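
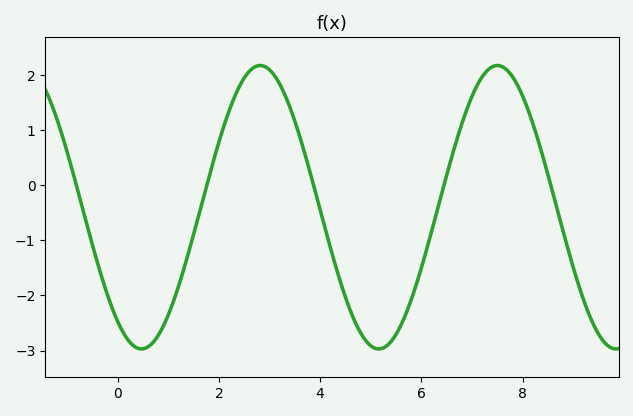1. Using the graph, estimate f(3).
2.1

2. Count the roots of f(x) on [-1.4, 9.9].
5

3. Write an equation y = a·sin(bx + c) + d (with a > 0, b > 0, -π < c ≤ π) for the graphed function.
y = 2.57sin(1.3x - 2.2) - 0.4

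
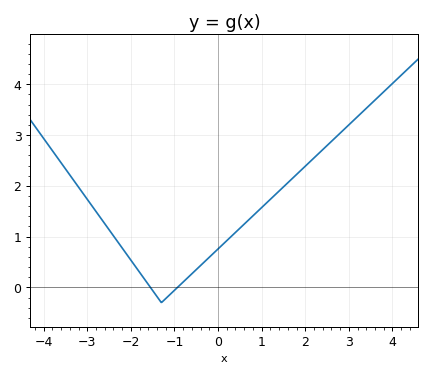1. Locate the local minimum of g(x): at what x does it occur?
-1.2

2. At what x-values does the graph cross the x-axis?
-1.6, -1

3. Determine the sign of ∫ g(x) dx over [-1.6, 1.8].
positive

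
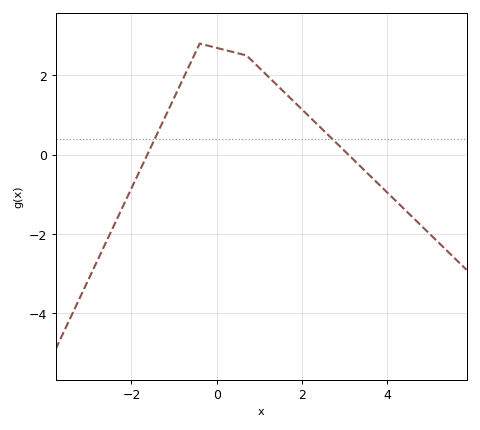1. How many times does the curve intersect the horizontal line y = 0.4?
2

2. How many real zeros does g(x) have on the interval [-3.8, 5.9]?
2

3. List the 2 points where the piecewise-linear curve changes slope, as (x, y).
(-0.4, 2.8); (0.7, 2.5)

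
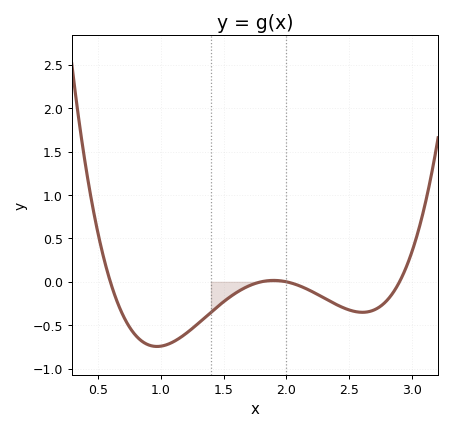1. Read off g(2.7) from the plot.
-0.323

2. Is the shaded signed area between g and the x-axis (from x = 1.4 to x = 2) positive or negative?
negative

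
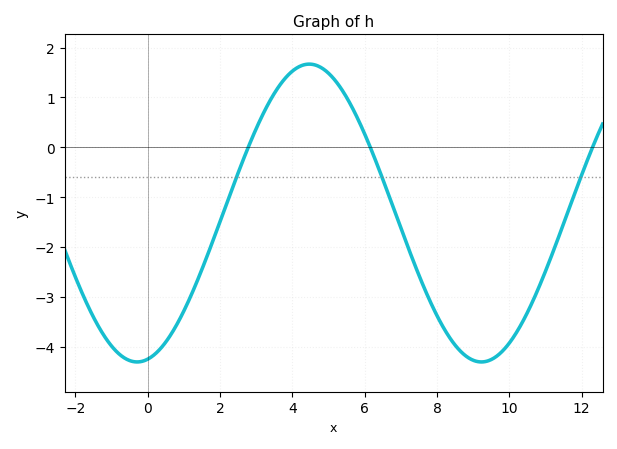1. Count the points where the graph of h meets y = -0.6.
3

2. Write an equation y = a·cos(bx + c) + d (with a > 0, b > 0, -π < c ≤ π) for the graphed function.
y = 2.99cos(0.66x - 2.95) - 1.32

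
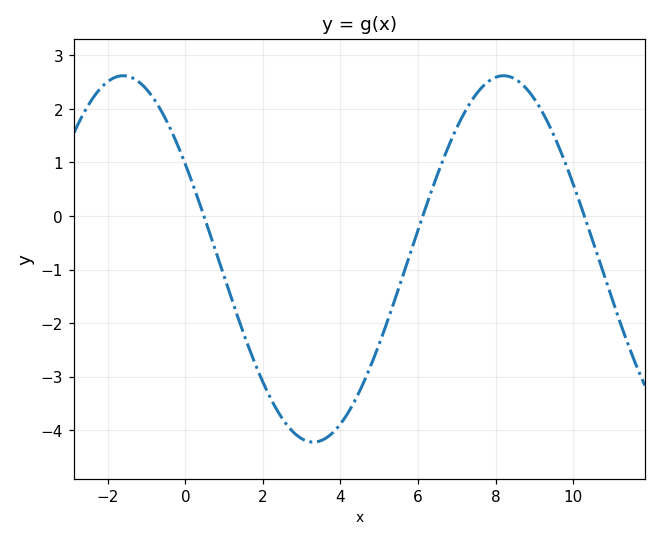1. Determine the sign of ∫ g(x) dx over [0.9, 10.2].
negative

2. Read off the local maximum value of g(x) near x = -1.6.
2.6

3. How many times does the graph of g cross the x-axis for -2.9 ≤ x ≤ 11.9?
3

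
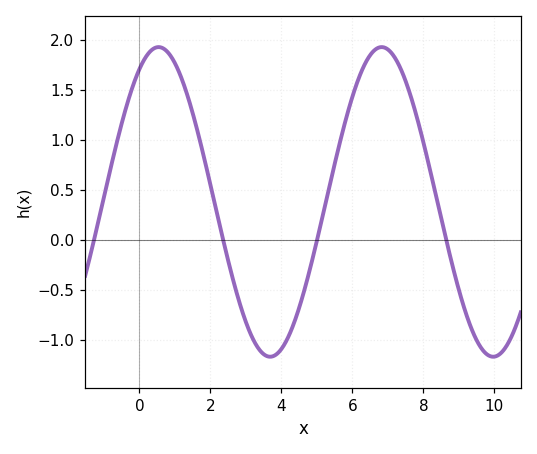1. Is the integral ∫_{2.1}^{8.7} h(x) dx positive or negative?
positive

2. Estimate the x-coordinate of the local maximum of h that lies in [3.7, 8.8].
6.82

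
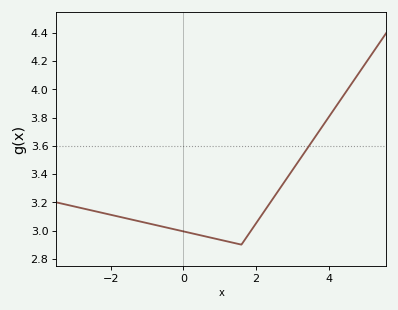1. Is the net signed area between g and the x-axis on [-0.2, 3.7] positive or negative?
positive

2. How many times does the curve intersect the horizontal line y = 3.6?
1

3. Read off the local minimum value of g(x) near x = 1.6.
2.9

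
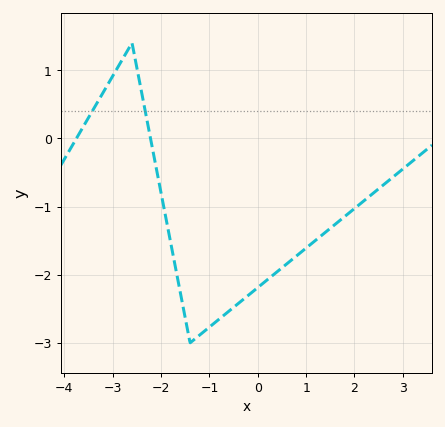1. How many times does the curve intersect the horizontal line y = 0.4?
2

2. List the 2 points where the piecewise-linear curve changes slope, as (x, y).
(-2.6, 1.4); (-1.4, -3)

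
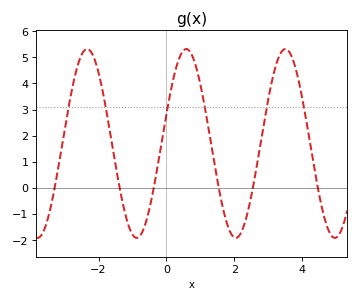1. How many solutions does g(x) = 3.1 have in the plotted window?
6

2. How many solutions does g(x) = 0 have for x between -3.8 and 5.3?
6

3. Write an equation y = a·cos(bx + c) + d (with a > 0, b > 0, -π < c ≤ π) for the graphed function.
y = 3.62cos(2.1x - 1.3) + 1.7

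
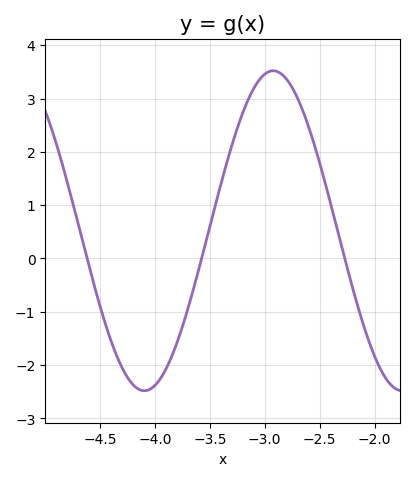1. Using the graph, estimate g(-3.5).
0.6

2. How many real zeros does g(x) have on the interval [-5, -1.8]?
3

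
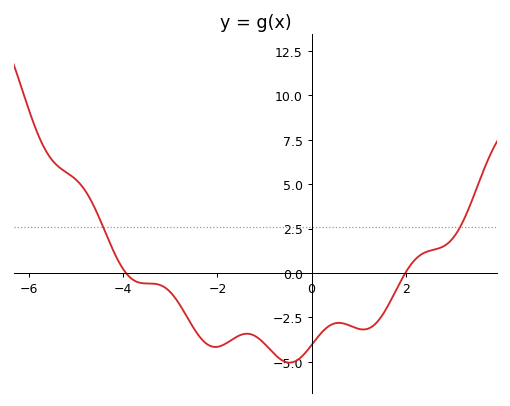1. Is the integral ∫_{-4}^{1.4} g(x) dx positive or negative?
negative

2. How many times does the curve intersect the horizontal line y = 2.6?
2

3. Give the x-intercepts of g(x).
-3.94, 1.99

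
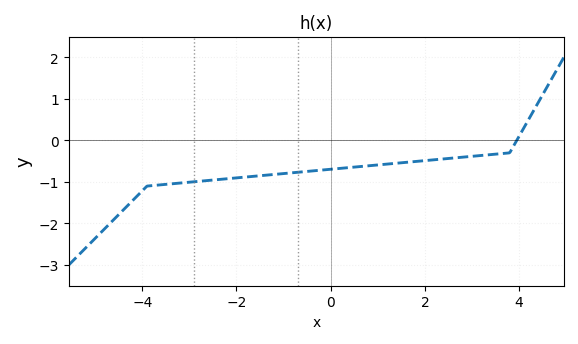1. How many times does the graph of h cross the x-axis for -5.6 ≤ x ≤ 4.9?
1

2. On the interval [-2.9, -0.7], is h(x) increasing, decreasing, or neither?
increasing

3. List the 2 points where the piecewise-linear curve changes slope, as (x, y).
(-3.9, -1.1); (3.8, -0.3)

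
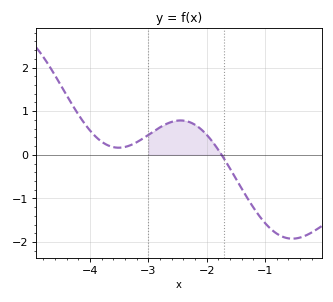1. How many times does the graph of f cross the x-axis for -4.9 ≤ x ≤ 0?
1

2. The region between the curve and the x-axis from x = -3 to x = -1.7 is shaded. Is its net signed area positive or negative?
positive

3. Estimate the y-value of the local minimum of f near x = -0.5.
-1.9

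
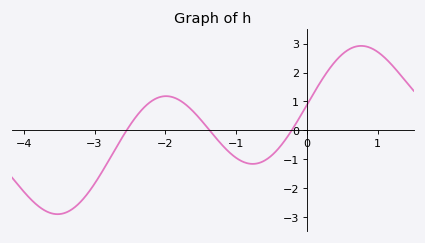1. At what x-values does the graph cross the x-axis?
-2.5, -1.4, -0.2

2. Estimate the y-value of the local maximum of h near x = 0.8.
2.9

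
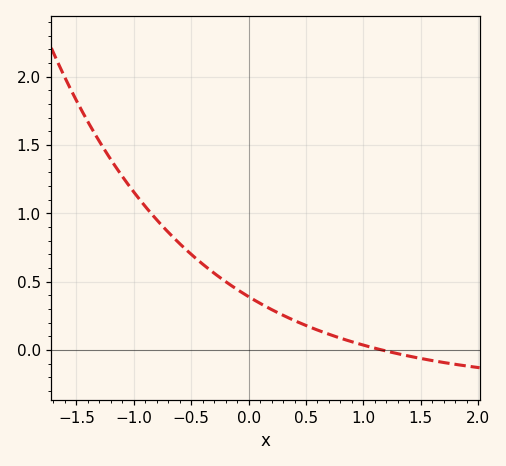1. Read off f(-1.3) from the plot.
1.53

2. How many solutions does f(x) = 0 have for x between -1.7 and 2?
1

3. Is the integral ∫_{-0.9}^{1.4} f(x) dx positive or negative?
positive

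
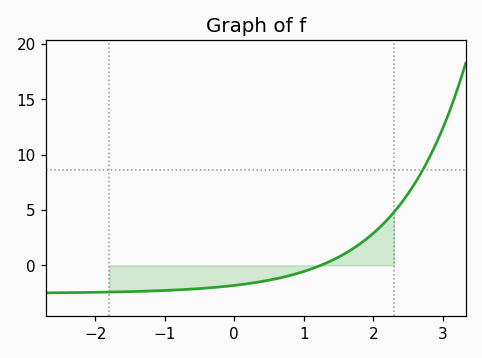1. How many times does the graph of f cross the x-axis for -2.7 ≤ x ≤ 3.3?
1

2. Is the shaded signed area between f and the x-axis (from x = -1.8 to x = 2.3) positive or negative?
negative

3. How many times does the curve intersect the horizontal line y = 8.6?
1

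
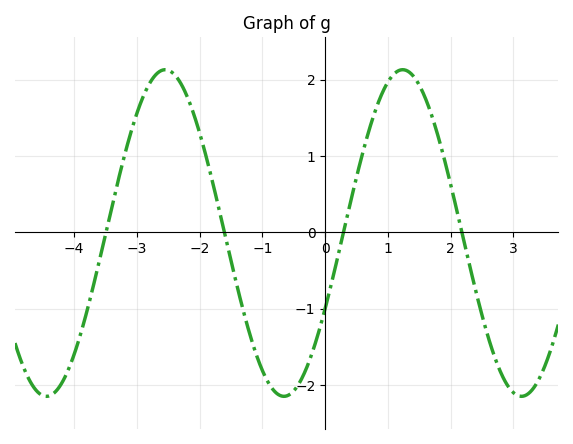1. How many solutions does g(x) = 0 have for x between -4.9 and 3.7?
4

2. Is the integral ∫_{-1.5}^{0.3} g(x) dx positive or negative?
negative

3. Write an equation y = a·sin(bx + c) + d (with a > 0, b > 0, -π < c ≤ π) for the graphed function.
y = 2.14sin(1.7x - 0.48) - 0.01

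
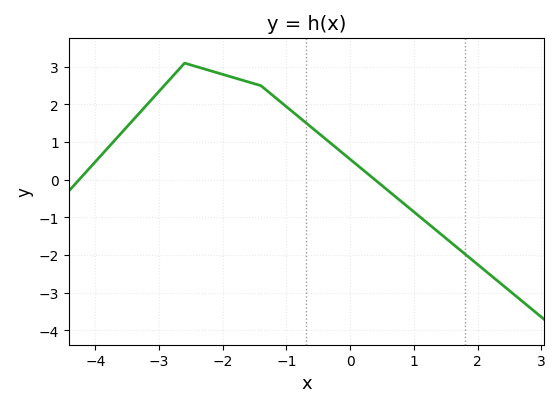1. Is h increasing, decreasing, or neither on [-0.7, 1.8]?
decreasing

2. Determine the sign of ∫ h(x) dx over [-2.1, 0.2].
positive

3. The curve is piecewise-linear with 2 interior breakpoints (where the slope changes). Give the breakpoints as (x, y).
(-2.6, 3.1); (-1.4, 2.5)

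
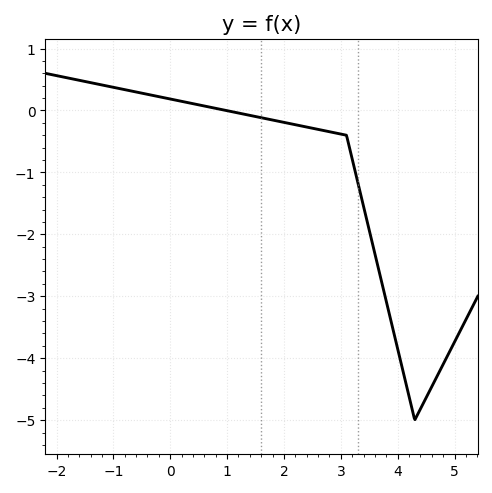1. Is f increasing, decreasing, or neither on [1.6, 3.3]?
decreasing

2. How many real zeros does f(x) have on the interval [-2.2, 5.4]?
1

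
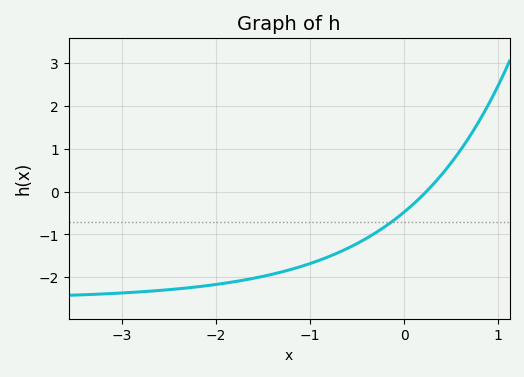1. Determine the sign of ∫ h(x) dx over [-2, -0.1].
negative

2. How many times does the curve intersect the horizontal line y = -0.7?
1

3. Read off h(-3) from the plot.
-2.36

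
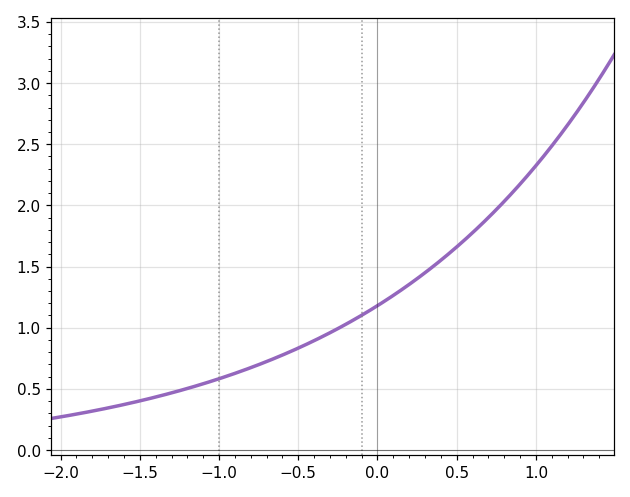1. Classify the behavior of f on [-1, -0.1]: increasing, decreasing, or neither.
increasing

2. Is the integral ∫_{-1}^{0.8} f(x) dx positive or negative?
positive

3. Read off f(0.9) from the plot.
2.15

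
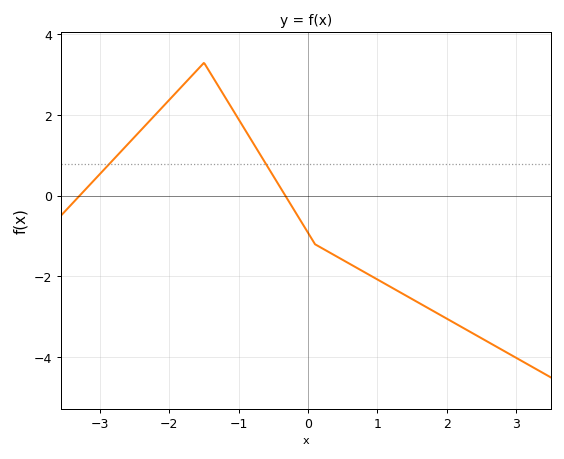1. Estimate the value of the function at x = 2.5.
-3.53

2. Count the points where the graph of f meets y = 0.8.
2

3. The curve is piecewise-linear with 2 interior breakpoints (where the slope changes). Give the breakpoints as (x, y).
(-1.5, 3.3); (0.1, -1.2)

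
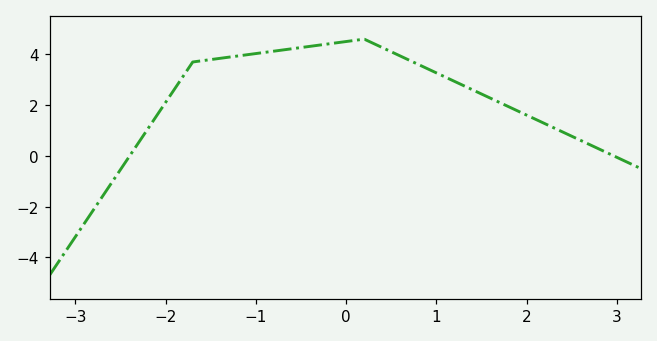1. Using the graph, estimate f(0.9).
3.4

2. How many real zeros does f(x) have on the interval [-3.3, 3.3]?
2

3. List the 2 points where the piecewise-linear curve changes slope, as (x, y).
(-1.7, 3.7); (0.2, 4.6)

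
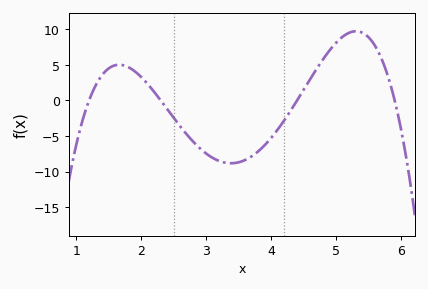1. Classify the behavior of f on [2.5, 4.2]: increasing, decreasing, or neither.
neither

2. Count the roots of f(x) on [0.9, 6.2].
4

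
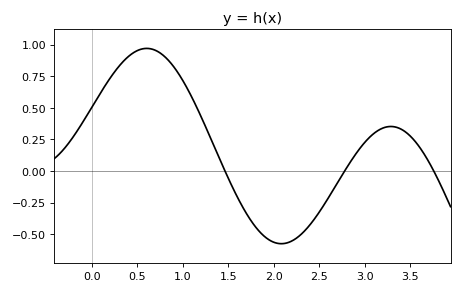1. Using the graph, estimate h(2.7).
-0.094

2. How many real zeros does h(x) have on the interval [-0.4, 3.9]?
3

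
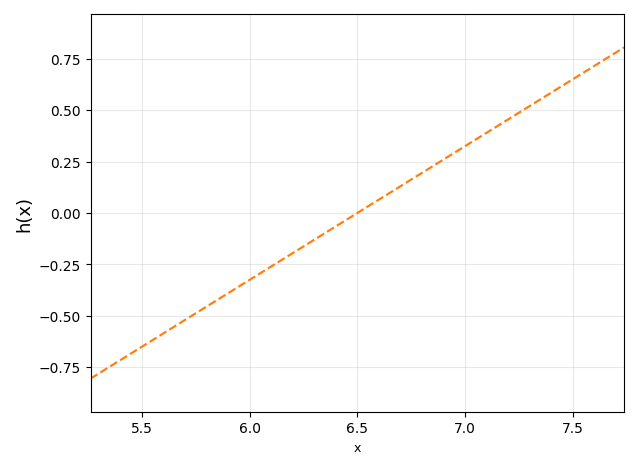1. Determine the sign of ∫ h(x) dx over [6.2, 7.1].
positive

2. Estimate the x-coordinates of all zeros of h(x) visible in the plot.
6.5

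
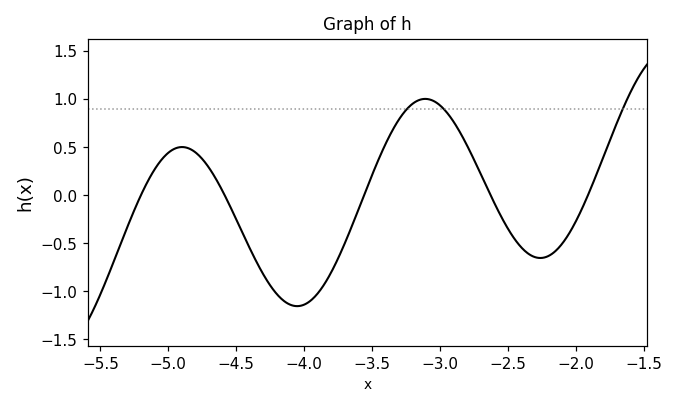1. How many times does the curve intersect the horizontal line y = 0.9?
3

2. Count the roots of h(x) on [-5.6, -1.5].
5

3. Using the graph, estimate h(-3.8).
-0.802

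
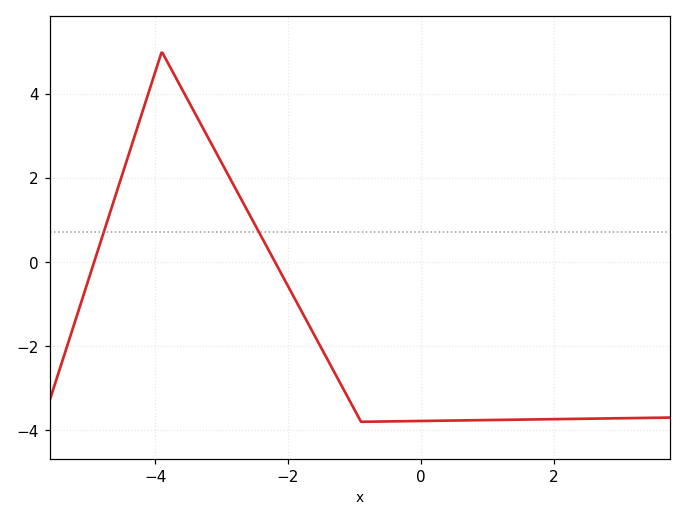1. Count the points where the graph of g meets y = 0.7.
2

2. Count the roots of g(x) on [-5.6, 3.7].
2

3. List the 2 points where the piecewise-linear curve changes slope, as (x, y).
(-3.9, 5); (-0.9, -3.8)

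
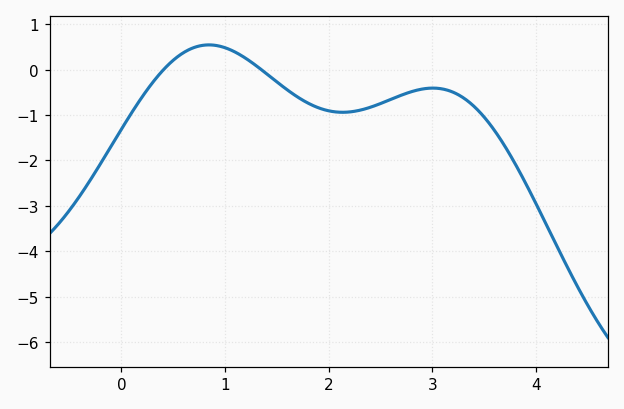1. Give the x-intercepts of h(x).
0.406, 1.35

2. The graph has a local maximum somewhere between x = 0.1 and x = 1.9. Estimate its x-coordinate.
0.845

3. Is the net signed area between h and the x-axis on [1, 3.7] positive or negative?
negative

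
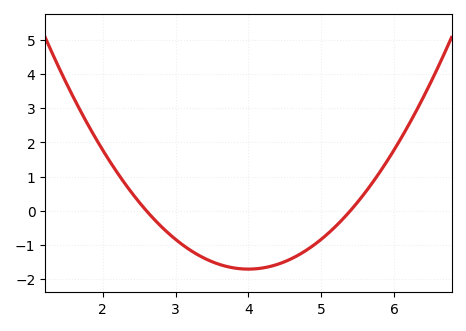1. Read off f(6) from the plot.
1.77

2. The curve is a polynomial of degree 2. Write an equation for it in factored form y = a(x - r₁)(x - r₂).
y = 0.87(x - 2.6)(x - 5.4)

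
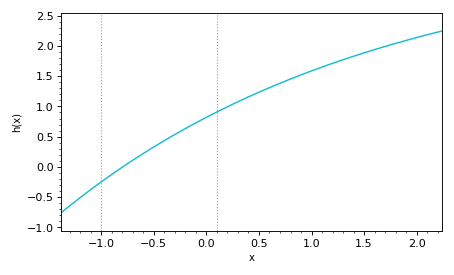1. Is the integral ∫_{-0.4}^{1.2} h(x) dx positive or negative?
positive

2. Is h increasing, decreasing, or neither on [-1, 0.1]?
increasing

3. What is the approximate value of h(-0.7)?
0.111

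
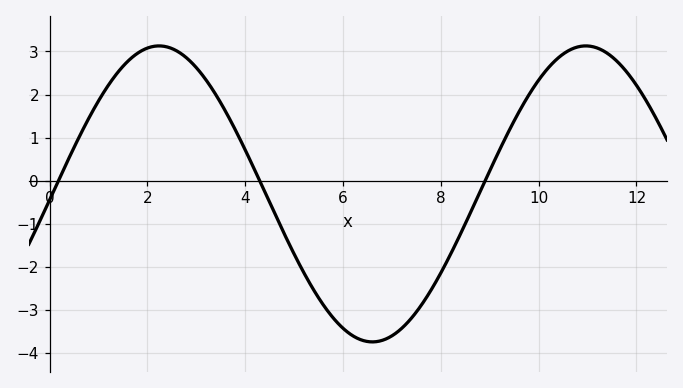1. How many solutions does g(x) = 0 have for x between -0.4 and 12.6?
3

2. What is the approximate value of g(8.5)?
-1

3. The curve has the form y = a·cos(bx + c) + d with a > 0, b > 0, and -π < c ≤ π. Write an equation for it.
y = 3.44cos(0.72x - 1.61) - 0.31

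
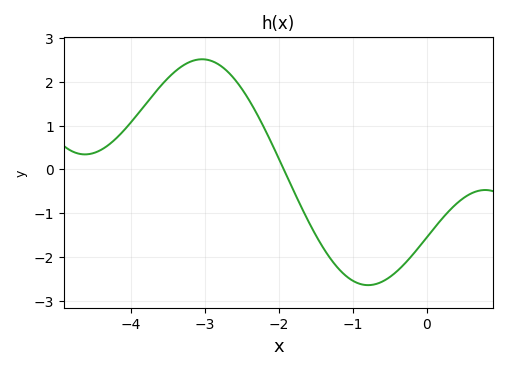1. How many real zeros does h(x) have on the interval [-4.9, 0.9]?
1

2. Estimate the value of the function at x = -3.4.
2.2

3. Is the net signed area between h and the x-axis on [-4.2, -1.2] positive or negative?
positive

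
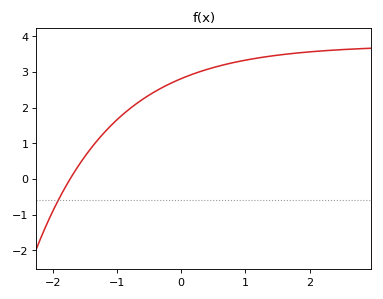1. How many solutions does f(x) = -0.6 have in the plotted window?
1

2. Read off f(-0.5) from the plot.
2.3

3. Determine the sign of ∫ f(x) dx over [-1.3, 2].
positive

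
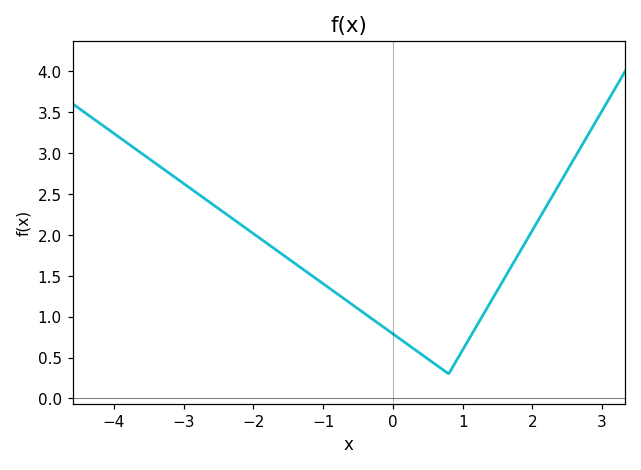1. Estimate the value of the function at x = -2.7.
2.44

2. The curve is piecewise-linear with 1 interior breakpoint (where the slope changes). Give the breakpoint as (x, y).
(0.8, 0.3)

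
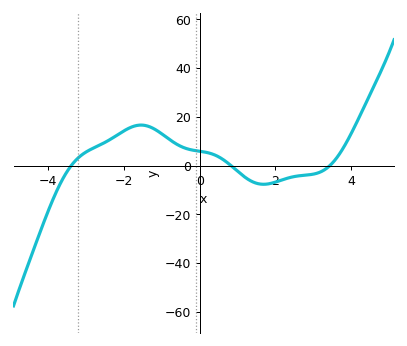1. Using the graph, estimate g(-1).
13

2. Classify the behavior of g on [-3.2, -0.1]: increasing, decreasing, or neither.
neither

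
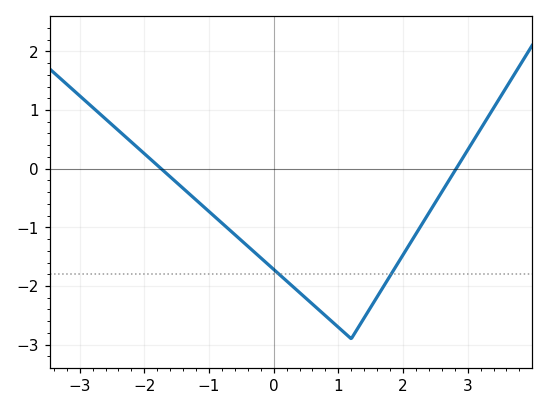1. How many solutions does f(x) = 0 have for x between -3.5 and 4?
2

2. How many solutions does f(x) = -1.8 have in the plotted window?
2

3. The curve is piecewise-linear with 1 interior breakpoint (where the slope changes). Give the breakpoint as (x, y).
(1.2, -2.9)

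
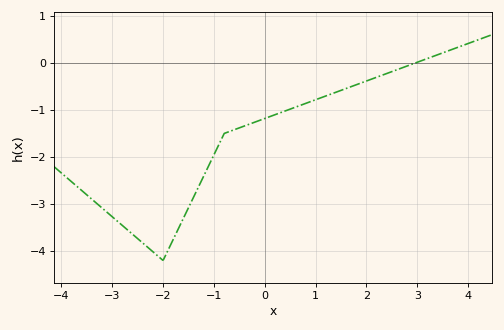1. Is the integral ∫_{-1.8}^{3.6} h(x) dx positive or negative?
negative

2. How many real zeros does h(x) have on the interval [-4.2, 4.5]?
1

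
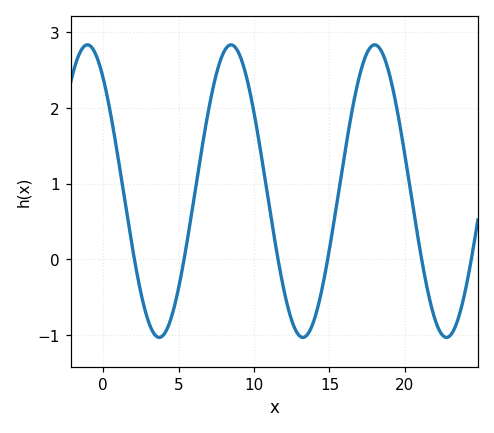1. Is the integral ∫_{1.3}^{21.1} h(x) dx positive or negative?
positive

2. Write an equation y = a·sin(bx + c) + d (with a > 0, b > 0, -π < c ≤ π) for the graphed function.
y = 1.93sin(0.66x + 2.26) + 0.9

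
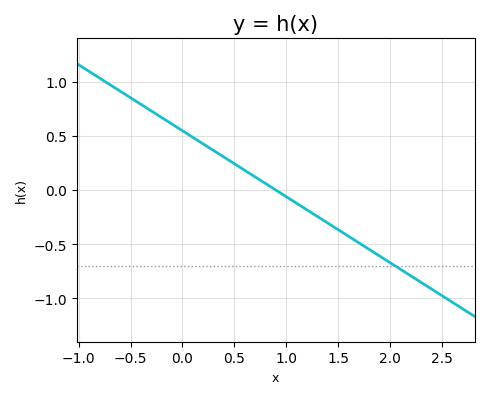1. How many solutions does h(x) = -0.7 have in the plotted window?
1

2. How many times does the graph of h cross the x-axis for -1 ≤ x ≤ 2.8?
1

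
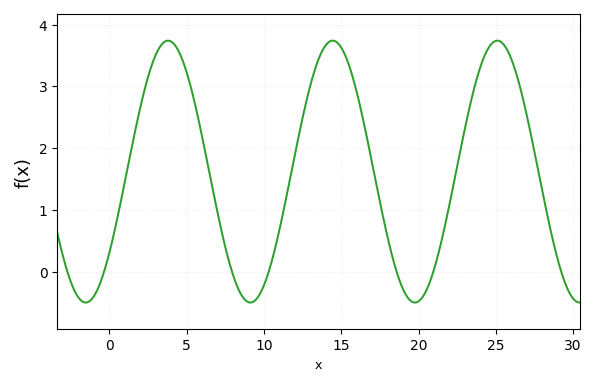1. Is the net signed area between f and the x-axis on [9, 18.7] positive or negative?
positive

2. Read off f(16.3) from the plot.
2.59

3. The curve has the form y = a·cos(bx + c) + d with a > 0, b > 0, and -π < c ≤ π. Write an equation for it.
y = 2.12cos(0.59x - 2.24) + 1.62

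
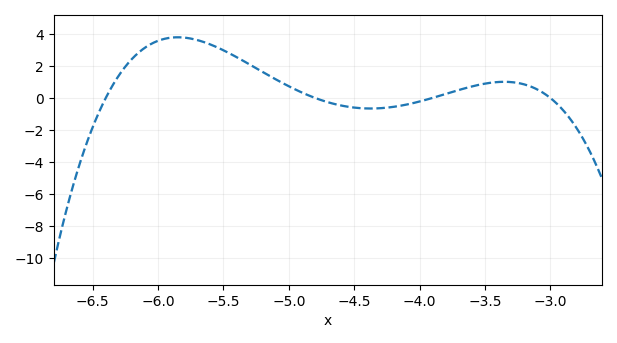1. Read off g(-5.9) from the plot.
3.8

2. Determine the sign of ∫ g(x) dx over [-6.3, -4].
positive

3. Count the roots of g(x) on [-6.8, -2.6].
4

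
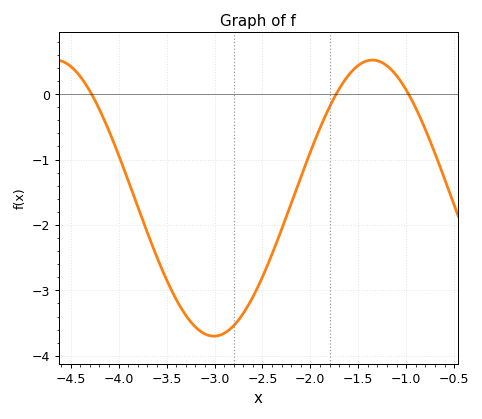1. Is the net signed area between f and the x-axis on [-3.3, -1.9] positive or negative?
negative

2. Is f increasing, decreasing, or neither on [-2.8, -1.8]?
increasing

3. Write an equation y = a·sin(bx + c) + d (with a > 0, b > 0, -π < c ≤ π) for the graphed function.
y = 2.11sin(1.9x - 2.14) - 1.59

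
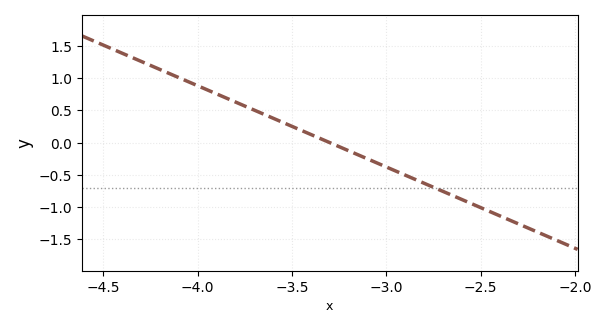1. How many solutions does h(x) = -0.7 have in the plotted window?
1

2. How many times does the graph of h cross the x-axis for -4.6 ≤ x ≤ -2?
1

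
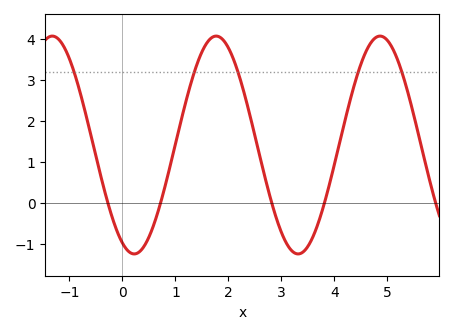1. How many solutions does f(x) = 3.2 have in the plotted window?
5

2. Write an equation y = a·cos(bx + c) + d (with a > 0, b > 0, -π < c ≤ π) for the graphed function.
y = 2.66cos(2.03x + 2.69) + 1.41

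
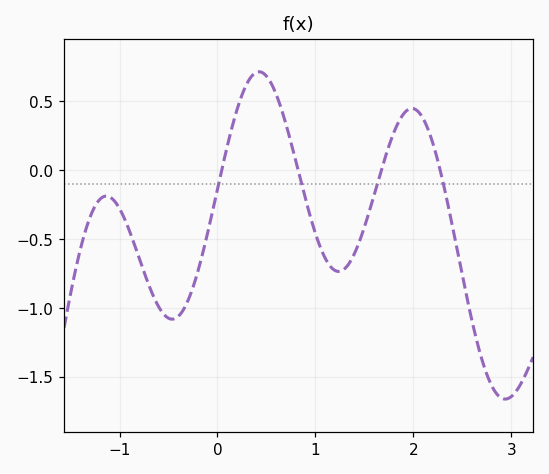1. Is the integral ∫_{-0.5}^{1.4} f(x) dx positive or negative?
negative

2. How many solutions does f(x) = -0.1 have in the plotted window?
4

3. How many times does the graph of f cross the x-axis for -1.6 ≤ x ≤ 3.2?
4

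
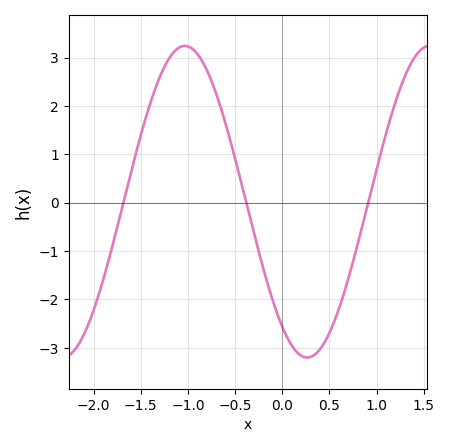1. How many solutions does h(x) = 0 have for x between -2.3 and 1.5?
3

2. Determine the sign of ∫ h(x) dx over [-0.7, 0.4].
negative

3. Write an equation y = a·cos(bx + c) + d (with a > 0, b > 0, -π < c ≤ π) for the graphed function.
y = 3.22cos(2.4x + 2.5) + 0.02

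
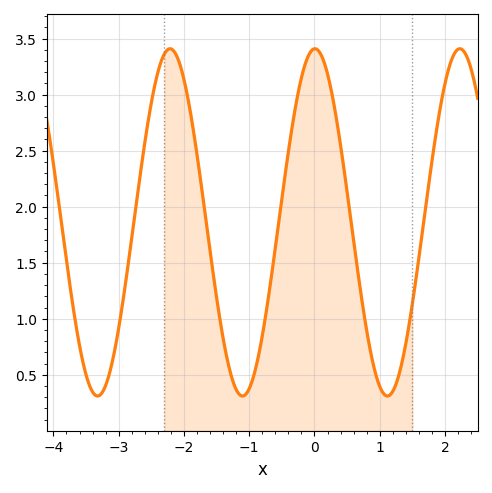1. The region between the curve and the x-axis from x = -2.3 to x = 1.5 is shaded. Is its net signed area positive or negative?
positive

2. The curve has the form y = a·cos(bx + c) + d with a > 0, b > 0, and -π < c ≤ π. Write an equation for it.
y = 1.55cos(2.8x - 0.02) + 1.86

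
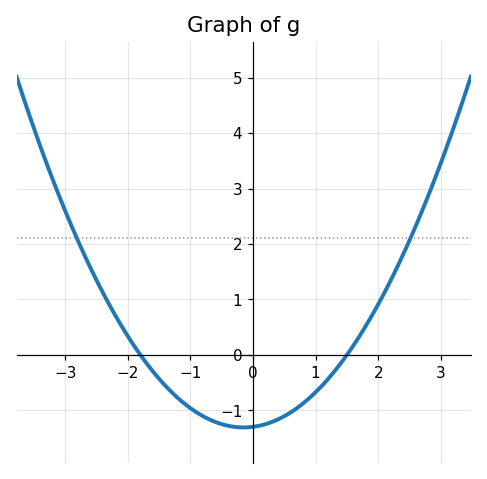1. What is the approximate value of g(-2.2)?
0.71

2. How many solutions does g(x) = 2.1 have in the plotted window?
2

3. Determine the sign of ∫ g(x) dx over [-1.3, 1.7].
negative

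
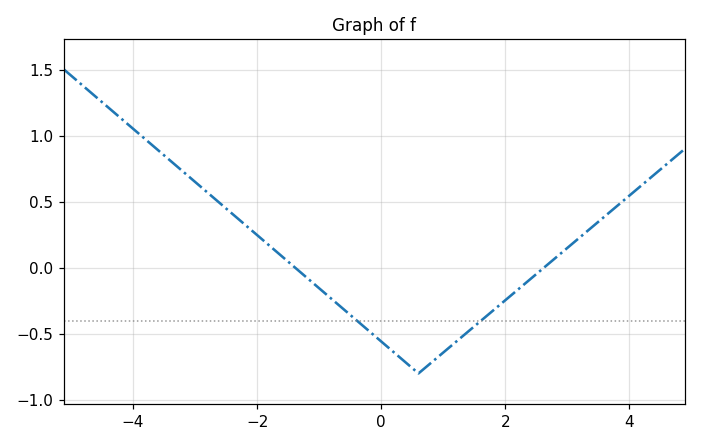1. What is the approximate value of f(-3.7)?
0.95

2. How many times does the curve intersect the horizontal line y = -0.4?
2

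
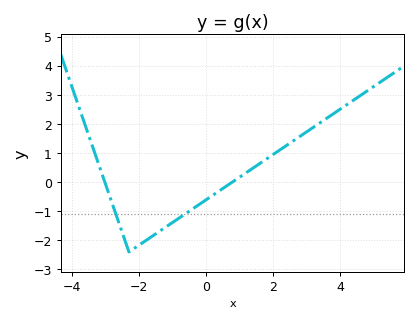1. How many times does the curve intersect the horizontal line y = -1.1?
2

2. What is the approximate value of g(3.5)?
2.1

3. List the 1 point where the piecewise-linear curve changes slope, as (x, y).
(-2.3, -2.4)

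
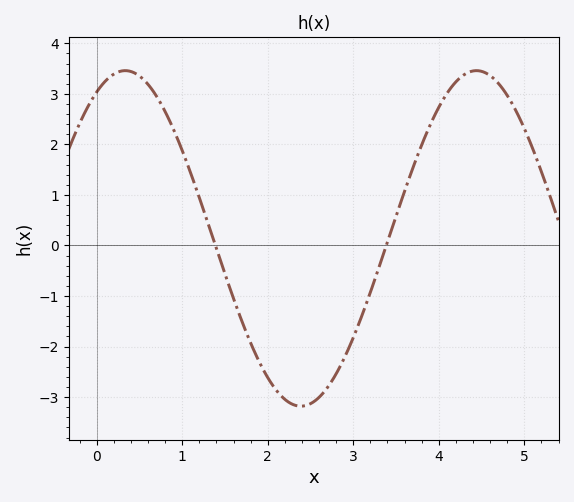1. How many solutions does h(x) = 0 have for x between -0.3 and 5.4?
2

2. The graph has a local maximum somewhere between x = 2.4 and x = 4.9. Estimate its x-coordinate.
4.4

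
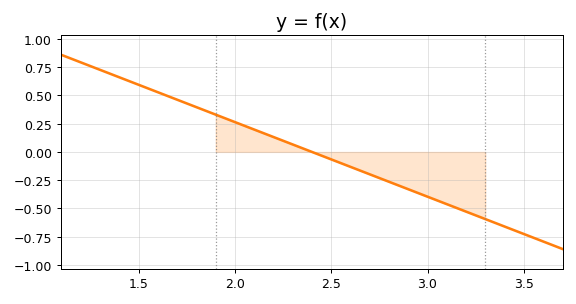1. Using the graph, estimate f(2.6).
-0.132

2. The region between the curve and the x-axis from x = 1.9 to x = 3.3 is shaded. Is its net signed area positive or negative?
negative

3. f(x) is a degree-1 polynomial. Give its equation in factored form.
y = -0.66(x - 2.4)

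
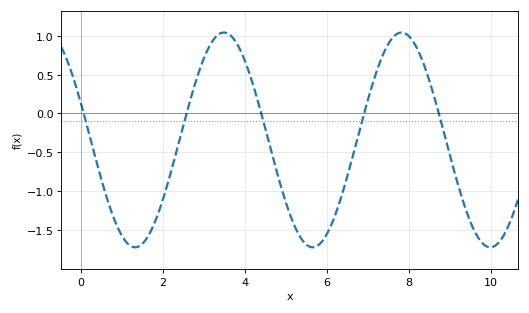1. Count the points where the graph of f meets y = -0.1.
5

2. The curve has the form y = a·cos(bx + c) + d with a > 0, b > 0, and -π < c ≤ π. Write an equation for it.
y = 1.38cos(1.45x + 1.23) - 0.34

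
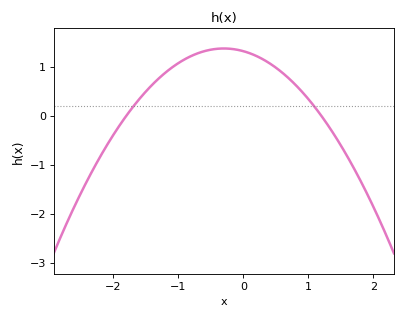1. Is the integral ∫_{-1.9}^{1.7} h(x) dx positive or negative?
positive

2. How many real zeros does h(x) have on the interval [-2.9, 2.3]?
2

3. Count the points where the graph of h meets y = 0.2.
2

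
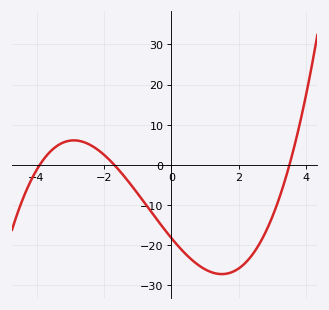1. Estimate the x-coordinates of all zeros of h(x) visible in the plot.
-3.9, -1.7, 3.5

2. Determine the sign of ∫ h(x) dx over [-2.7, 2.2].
negative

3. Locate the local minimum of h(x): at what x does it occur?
1.49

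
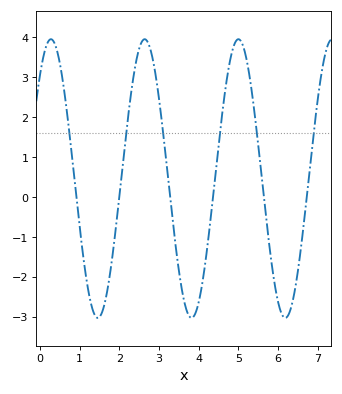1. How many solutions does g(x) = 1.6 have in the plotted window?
6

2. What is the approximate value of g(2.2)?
1.85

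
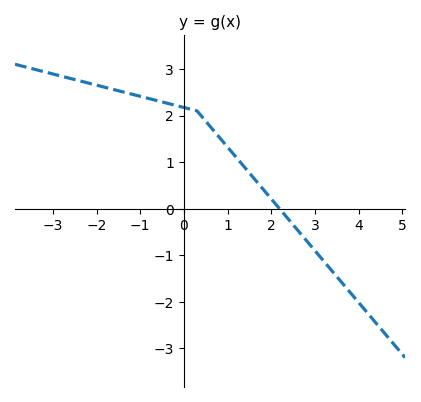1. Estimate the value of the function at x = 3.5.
-1.46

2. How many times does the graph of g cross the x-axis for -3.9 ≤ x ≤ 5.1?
1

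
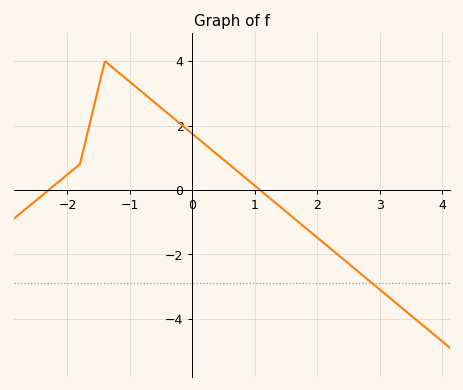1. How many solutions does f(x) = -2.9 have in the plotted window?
1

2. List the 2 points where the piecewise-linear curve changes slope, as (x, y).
(-1.8, 0.8); (-1.4, 4)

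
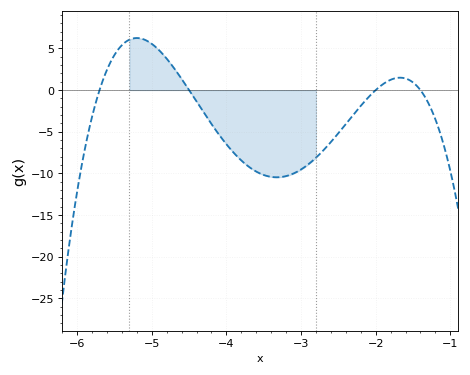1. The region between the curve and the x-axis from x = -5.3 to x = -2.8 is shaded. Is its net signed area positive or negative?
negative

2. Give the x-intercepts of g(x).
-5.7, -4.5, -2, -1.4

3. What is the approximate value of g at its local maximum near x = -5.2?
6.5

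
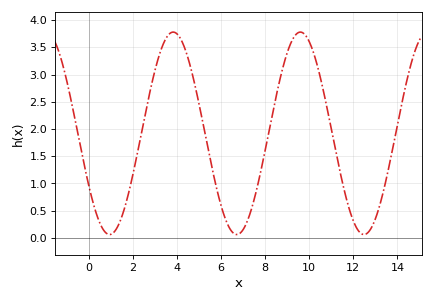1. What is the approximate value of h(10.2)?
3.4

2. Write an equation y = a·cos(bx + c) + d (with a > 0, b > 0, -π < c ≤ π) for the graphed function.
y = 1.86cos(1.1x + 2.1) + 1.92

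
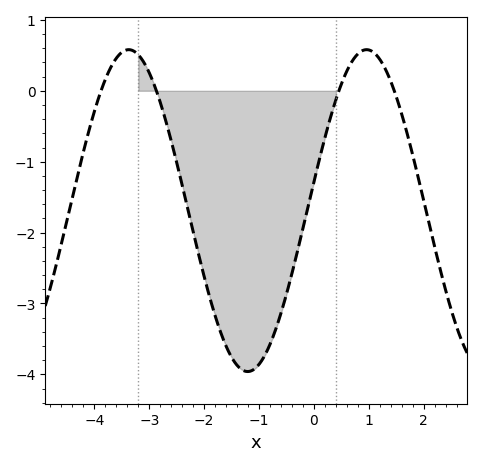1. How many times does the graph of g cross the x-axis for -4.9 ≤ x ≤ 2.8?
4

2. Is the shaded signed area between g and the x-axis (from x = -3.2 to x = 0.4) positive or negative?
negative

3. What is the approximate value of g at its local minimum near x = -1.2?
-3.96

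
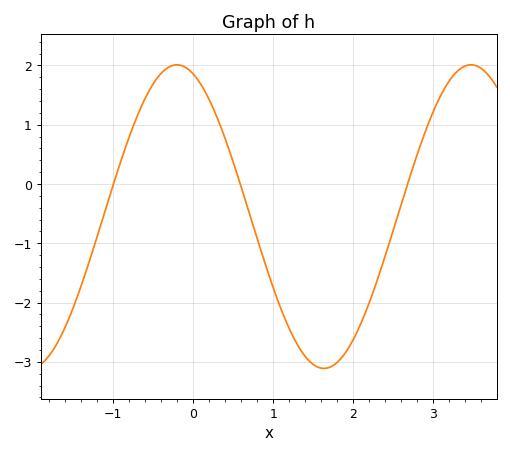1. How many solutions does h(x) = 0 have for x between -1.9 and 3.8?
3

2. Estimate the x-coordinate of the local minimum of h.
1.6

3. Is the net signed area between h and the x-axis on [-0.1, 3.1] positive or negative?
negative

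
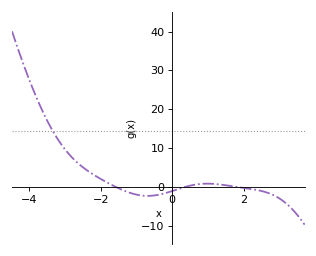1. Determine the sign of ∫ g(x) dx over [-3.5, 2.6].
positive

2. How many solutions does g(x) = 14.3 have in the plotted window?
1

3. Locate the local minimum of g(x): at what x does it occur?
-0.6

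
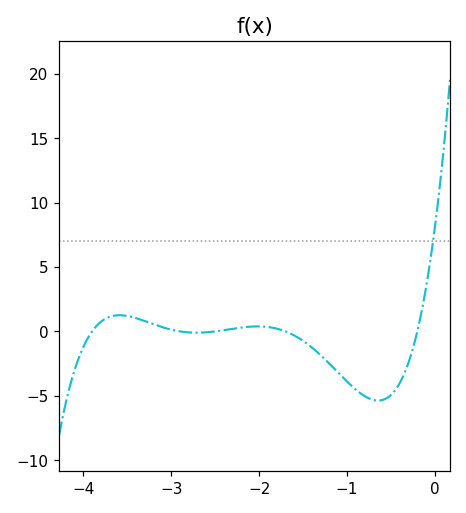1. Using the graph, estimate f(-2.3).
0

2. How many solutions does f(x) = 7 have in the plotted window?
1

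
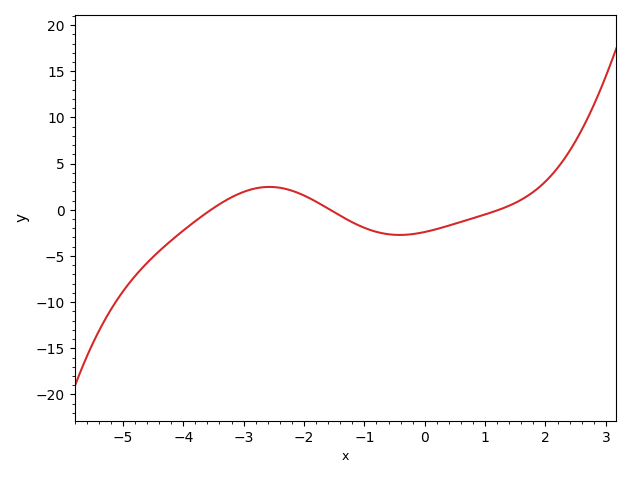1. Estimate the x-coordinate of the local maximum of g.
-2.58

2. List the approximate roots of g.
-3.54, -1.57, 1.23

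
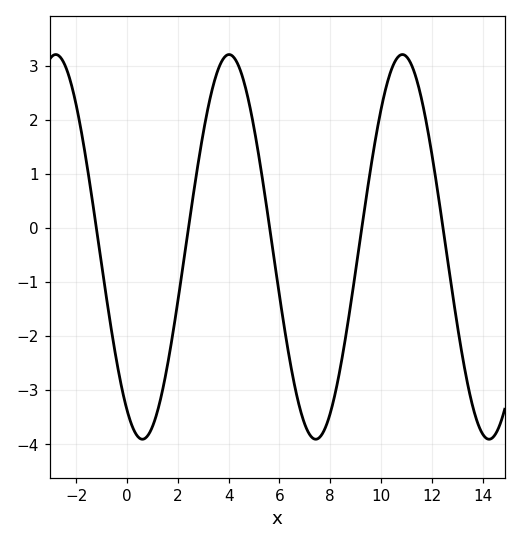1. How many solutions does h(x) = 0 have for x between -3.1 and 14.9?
5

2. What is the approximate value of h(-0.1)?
-3.2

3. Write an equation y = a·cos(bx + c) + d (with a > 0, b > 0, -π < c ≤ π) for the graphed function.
y = 3.56cos(0.92x + 2.59) - 0.35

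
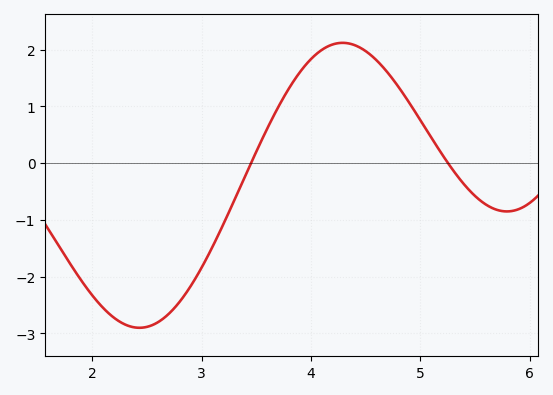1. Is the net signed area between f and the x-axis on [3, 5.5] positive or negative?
positive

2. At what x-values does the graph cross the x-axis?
3.5, 5.3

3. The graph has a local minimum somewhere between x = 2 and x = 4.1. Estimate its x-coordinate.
2.4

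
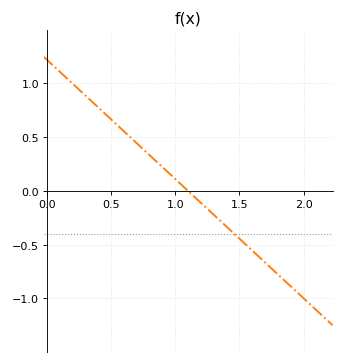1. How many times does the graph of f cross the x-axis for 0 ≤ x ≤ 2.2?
1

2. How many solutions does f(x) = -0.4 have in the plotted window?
1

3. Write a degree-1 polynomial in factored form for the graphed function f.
y = -1.11(x - 1.1)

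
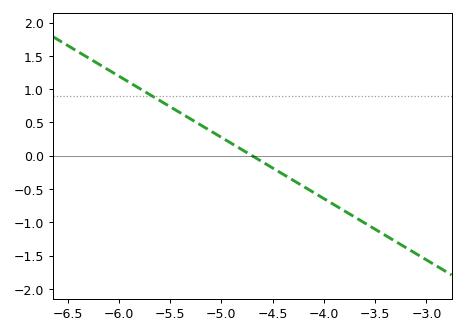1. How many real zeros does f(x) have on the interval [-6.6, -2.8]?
1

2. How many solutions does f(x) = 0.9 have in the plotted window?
1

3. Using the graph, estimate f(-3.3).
-1.3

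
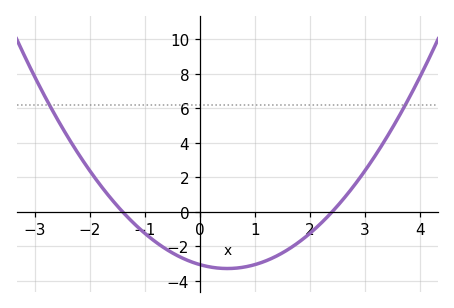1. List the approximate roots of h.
-1.4, 2.4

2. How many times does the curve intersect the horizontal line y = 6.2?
2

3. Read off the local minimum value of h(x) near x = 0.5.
-3.2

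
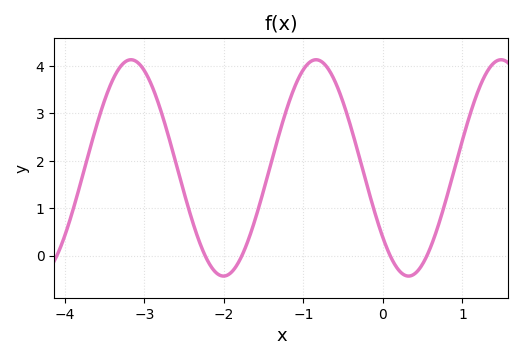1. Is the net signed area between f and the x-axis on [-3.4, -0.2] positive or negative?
positive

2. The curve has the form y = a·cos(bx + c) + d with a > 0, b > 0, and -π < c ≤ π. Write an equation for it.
y = 2.28cos(2.7x + 2.27) + 1.85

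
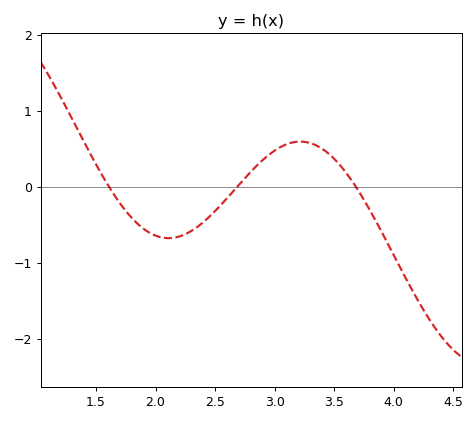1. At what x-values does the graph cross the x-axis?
1.61, 2.68, 3.68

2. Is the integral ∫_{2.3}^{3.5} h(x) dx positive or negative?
positive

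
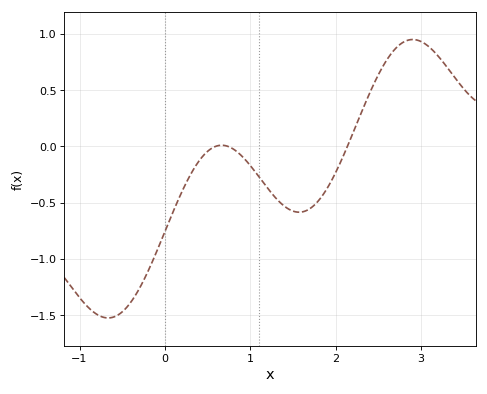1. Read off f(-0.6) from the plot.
-1.5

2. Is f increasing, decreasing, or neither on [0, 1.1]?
neither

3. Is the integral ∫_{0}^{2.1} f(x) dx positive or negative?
negative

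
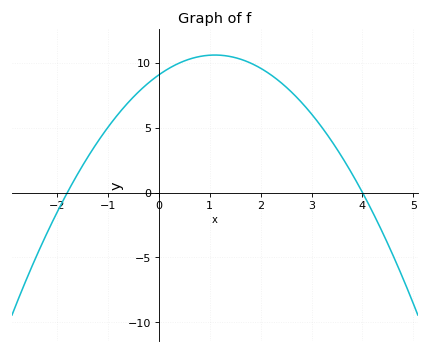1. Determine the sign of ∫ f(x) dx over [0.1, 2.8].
positive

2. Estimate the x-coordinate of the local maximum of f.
1.2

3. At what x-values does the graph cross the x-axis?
-1.8, 4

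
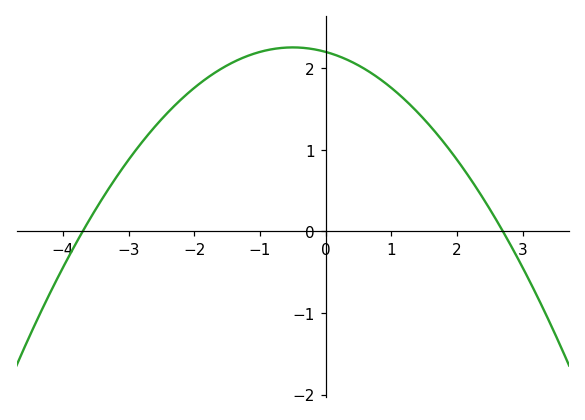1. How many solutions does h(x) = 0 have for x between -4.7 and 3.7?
2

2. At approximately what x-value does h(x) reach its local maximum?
-0.4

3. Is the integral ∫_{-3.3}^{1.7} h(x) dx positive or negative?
positive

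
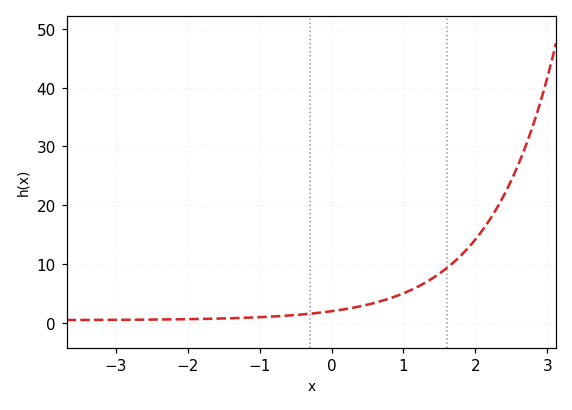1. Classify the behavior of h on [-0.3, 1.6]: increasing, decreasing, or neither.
increasing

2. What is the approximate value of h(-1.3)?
0.834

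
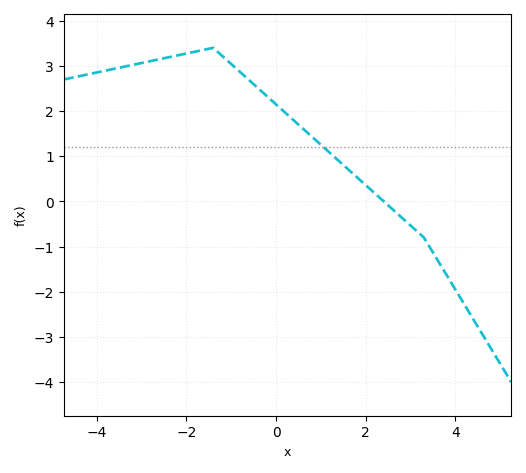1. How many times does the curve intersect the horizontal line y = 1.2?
1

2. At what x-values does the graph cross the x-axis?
2.4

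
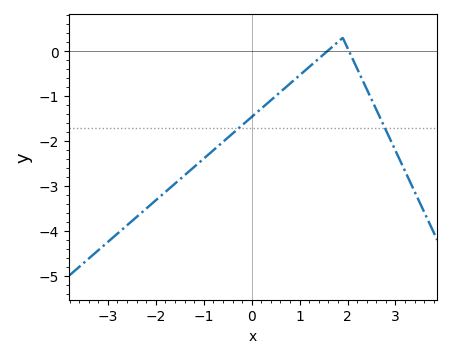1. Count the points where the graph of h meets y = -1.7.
2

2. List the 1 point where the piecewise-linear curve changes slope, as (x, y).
(1.9, 0.3)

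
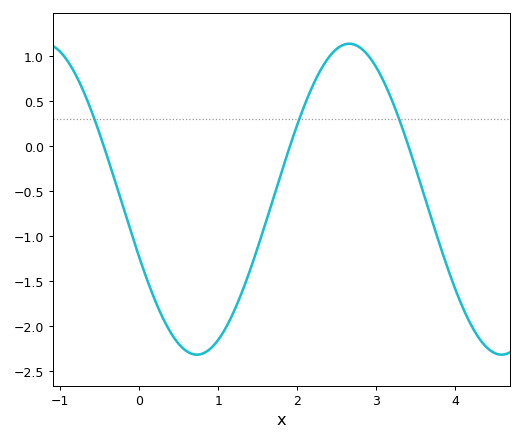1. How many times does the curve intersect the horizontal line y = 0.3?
3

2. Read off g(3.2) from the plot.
0.507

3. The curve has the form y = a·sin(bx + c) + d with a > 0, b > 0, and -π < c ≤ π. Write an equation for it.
y = 1.73sin(1.63x - 2.76) - 0.59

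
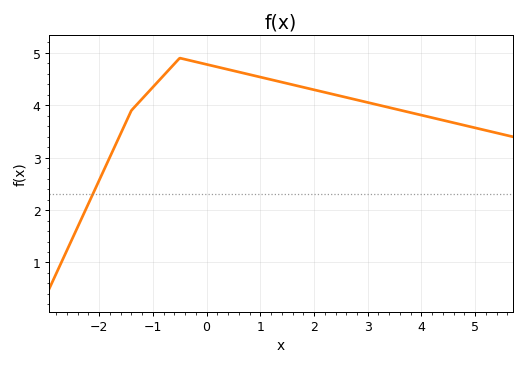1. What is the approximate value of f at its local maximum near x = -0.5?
4.9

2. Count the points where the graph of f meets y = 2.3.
1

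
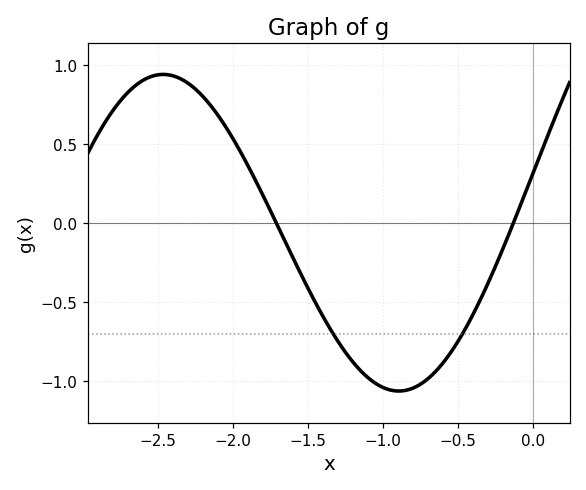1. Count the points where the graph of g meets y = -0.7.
2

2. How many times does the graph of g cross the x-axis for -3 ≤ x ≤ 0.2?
2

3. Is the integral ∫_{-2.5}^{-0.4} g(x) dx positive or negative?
negative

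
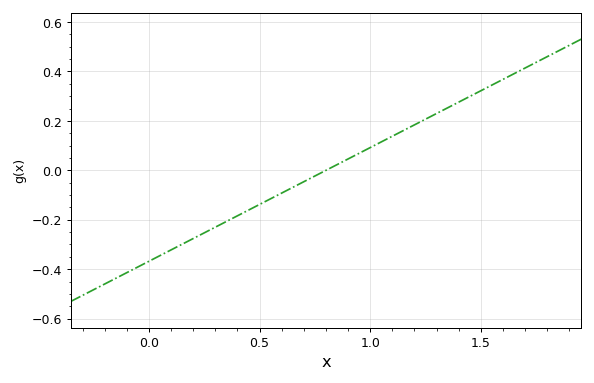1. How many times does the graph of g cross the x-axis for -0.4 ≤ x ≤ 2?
1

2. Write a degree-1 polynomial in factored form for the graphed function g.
y = 0.46(x - 0.8)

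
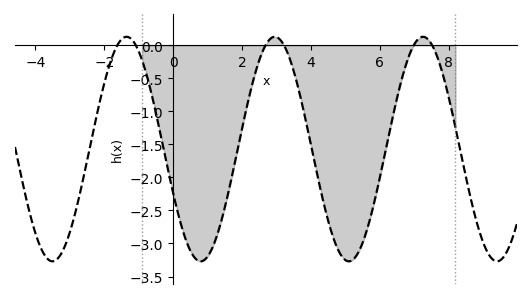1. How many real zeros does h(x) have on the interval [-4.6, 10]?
6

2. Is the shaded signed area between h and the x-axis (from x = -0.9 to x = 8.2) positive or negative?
negative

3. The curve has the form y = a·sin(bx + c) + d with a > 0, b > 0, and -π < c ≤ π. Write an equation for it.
y = 1.7sin(1.46x - 2.74) - 1.57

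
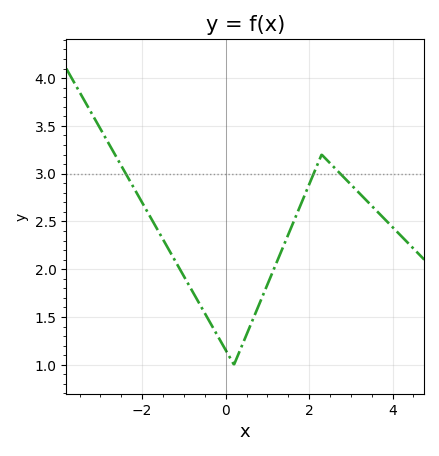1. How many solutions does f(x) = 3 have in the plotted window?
3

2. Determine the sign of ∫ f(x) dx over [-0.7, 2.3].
positive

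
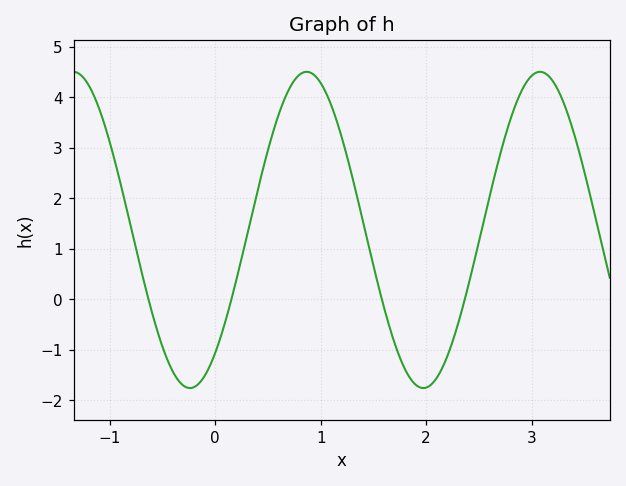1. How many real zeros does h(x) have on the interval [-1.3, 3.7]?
4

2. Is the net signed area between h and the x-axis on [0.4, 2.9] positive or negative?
positive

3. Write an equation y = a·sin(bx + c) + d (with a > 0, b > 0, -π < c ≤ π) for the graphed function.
y = 3.13sin(2.84x - 0.892) + 1.37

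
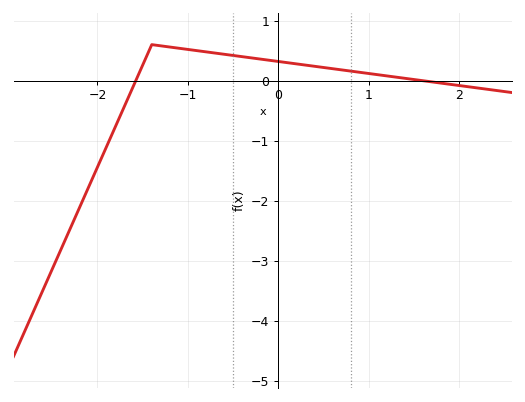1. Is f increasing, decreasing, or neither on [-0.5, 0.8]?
decreasing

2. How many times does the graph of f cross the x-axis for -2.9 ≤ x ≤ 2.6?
2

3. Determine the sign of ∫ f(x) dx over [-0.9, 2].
positive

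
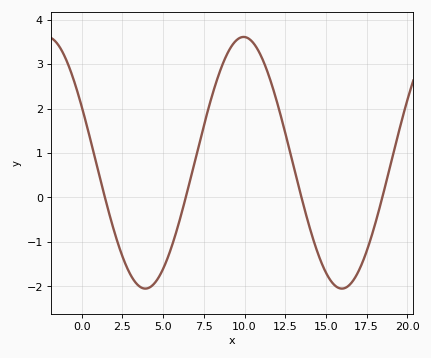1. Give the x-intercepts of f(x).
1.42, 6.39, 13.5, 18.5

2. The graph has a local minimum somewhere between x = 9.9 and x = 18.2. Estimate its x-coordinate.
16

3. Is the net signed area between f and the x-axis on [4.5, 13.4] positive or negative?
positive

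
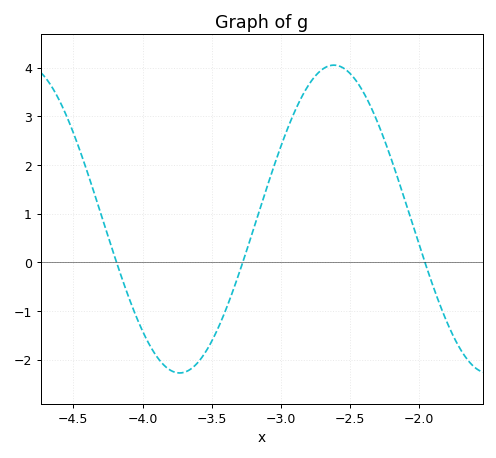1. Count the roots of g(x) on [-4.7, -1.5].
3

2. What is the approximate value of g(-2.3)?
2.86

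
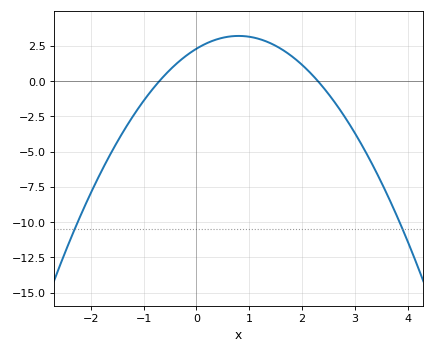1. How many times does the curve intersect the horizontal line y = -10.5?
2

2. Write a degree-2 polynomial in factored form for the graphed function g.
y = -1.42(x + 0.7)(x - 2.3)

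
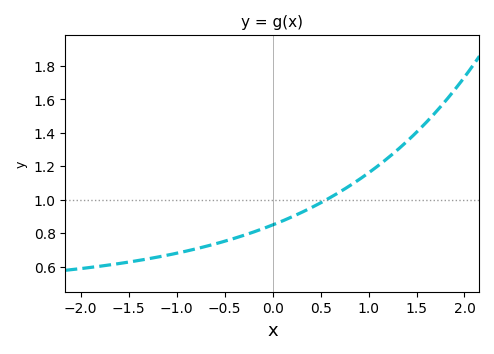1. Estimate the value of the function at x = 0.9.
1.12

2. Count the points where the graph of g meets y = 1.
1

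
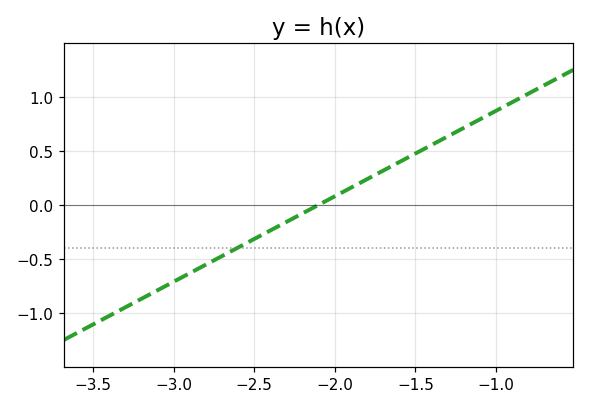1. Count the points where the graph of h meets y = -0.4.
1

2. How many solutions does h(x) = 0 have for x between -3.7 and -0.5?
1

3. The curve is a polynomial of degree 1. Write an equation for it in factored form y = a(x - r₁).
y = 0.79(x + 2.1)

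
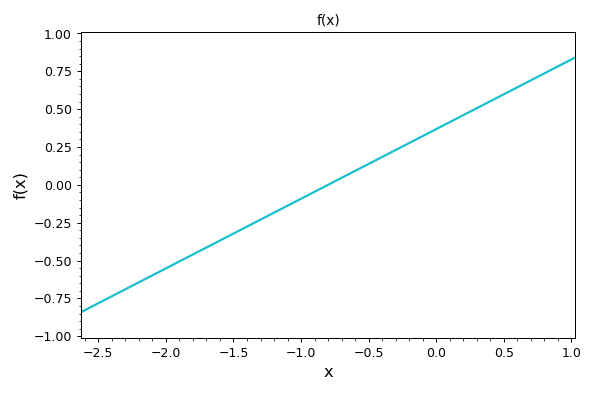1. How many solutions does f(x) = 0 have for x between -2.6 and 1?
1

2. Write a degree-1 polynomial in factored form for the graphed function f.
y = 0.46(x + 0.8)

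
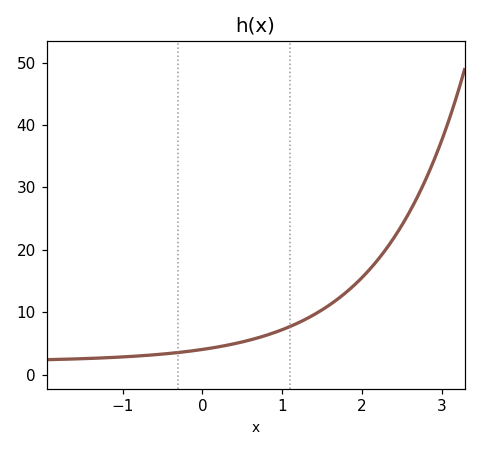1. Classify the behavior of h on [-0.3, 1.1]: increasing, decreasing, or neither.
increasing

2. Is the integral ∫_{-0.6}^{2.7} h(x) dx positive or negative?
positive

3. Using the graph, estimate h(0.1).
4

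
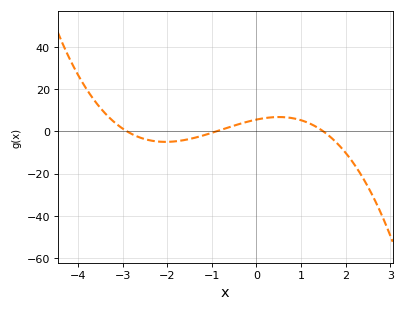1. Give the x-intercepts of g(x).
-2.8, -0.8, 1.6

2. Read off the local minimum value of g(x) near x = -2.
-4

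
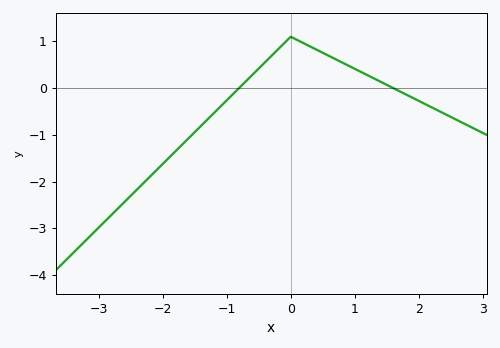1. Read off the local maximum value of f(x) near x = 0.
1.1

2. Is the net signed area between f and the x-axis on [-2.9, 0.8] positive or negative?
negative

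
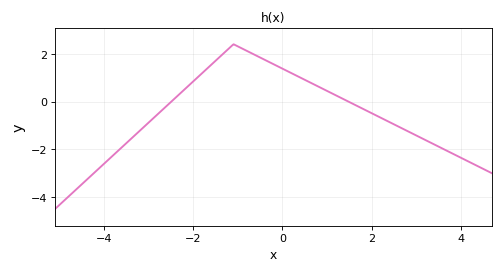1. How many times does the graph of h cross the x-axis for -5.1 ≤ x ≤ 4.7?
2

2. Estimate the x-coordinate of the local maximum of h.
-1.1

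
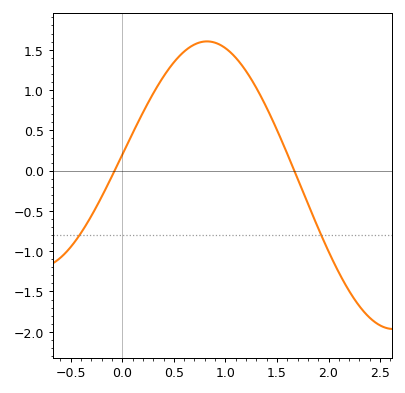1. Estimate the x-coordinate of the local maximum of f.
0.8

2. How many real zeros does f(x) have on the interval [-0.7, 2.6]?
2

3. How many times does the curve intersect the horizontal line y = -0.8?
2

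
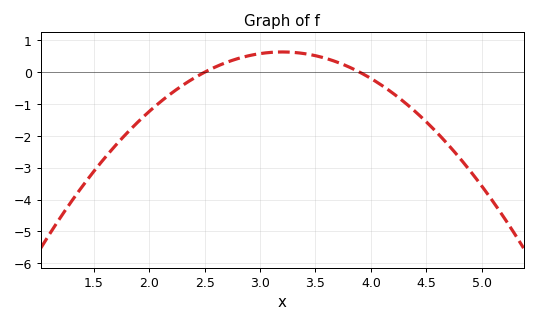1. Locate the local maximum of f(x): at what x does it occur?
3.2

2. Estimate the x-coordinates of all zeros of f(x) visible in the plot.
2.5, 3.9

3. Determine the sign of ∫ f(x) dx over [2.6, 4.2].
positive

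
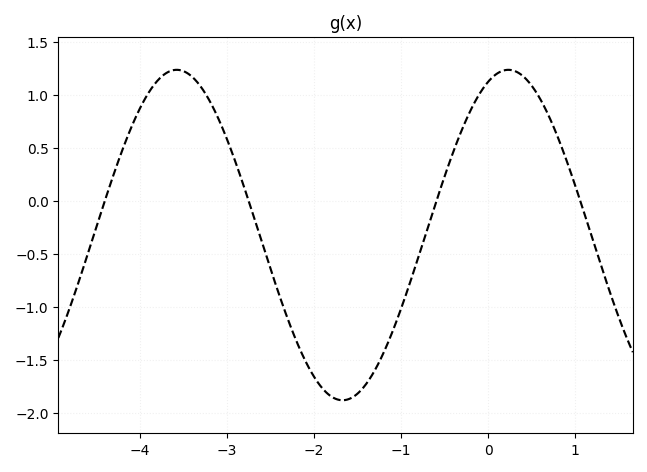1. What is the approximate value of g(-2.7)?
-0.15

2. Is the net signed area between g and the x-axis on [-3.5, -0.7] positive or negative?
negative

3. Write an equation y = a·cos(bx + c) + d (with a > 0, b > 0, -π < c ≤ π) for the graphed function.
y = 1.56cos(1.6x - 0.38) - 0.32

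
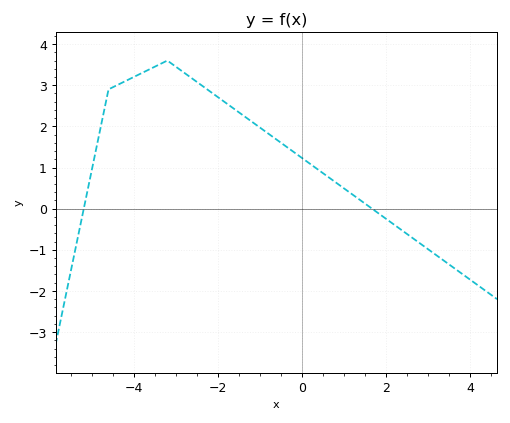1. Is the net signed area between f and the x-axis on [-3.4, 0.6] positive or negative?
positive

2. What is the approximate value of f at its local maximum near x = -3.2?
3.6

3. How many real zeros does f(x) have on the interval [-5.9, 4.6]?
2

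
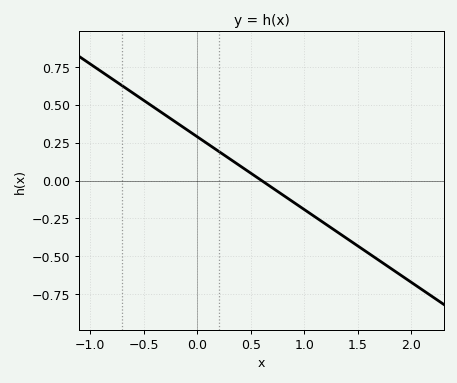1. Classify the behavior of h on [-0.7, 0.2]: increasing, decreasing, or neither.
decreasing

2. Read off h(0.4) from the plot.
0.096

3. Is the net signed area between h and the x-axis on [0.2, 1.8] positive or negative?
negative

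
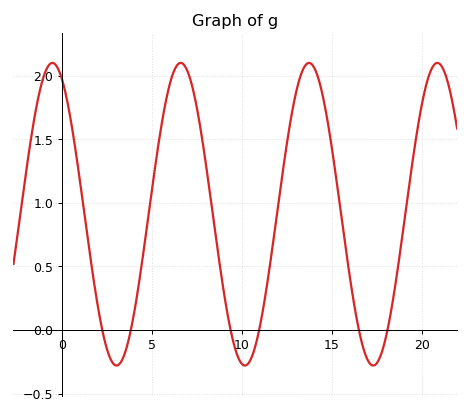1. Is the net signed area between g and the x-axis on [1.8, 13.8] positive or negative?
positive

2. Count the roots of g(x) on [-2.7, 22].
6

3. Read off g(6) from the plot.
1.95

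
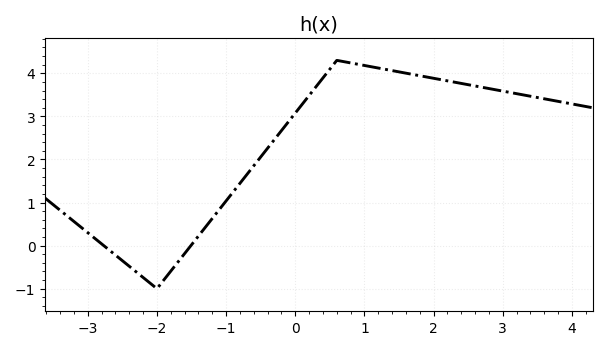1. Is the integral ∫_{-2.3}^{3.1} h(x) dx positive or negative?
positive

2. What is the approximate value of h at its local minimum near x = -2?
-0.998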